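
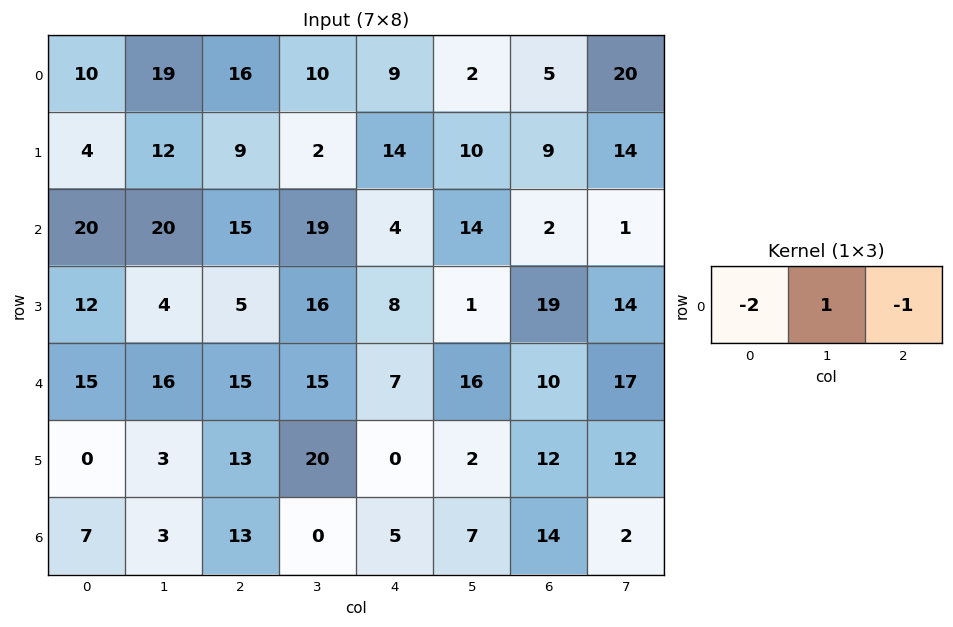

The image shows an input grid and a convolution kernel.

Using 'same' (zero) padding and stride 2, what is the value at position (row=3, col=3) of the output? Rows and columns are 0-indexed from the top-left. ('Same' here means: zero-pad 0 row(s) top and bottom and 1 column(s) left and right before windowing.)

-2

The receptive field on the zero-padded input at this output position is [7 14 2]. Elementwise product with the kernel and sum: 7·-2 + 14·1 + 2·-1.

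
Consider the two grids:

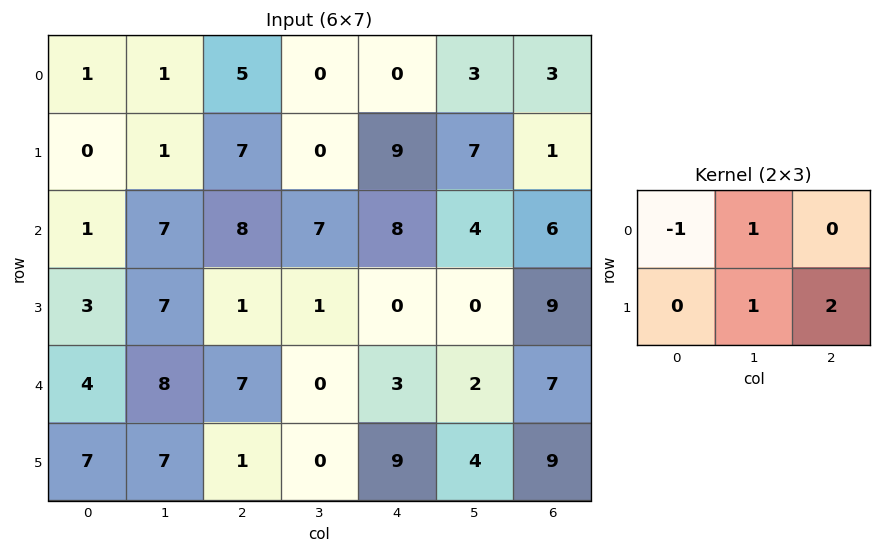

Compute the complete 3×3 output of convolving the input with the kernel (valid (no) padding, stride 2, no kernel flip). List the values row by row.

15 13 12
15 0 14
13 11 21

Output[0,0]: The receptive field on the input at this output position is [1 1 5 / 0 1 7]. Elementwise product with the kernel and sum: 1·-1 + 1·1 + 1·1 + 7·2.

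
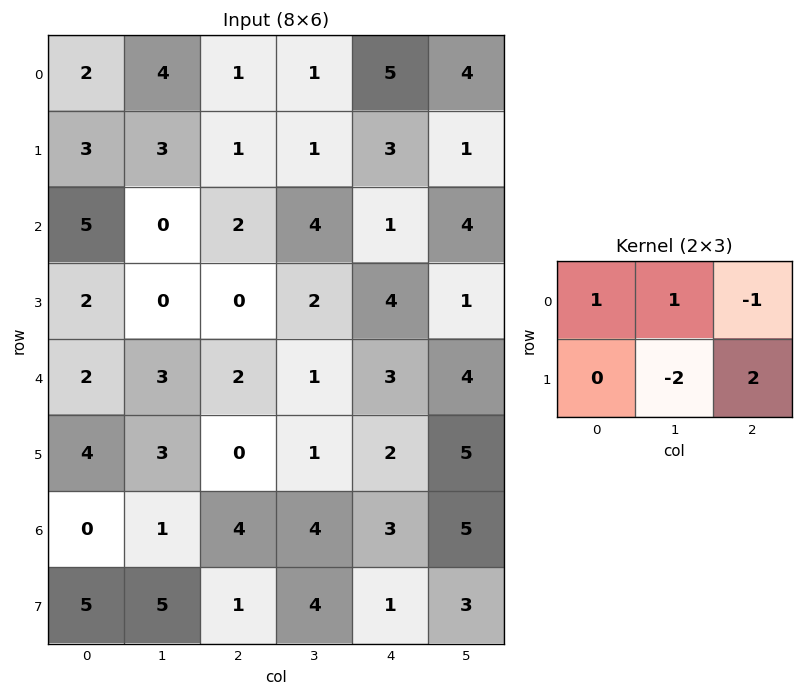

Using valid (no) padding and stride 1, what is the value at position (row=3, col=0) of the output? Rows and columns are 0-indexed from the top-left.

The receptive field on the input at this output position is [2 0 0 / 2 3 2]. Elementwise product with the kernel and sum: 2·1 + 0·1 + 0·-1 + 3·-2 + 2·2.

0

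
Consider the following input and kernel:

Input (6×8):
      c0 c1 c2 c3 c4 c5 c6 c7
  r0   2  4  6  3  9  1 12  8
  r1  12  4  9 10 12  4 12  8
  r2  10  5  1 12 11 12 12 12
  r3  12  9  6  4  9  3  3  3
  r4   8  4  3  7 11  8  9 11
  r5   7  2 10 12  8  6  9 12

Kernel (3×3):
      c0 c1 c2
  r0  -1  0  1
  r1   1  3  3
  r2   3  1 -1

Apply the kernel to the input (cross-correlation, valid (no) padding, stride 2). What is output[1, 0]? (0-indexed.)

The receptive field on the input at this output position is [10 5 1 / 12 9 6 / 8 4 3]. Elementwise product with the kernel and sum: 10·-1 + 1·1 + 12·1 + 9·3 + 6·3 + 8·3 + 4·1 + 3·-1.

73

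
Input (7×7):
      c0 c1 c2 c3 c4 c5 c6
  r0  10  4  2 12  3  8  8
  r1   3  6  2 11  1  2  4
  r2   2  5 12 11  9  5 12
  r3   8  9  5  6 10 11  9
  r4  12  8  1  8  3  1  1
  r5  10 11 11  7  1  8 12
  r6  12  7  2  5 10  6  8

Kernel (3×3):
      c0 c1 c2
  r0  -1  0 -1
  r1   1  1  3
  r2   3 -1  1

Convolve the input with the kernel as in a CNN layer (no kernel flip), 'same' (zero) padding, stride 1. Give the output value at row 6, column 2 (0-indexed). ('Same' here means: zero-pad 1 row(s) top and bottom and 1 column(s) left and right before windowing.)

The receptive field on the zero-padded input at this output position is [11 11 7 / 7 2 5 / 0 0 0]. Elementwise product with the kernel and sum: 11·-1 + 7·-1 + 7·1 + 2·1 + 5·3 + 0·3 + 0·-1 + 0·1.

6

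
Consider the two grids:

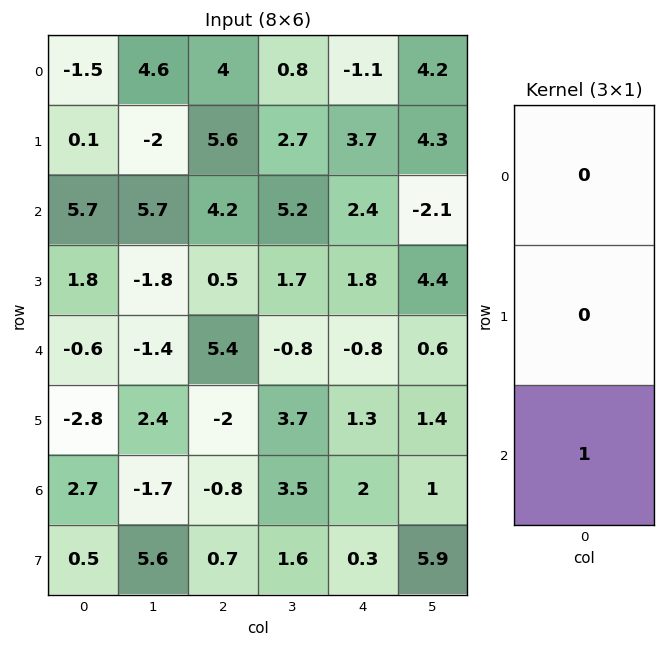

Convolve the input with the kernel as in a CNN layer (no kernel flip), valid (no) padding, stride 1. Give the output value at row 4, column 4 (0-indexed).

The receptive field on the input at this output position is [-0.8 / 1.3 / 2]. Elementwise product with the kernel and sum: 2·1.

2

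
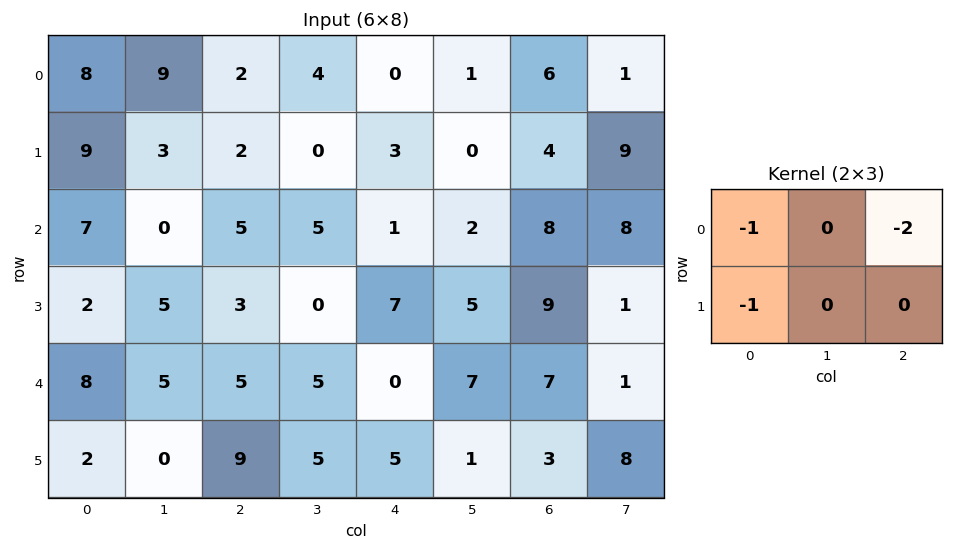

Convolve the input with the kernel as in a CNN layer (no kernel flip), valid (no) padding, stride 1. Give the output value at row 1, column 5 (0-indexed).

-20

The receptive field on the input at this output position is [0 4 9 / 2 8 8]. Elementwise product with the kernel and sum: 0·-1 + 9·-2 + 2·-1.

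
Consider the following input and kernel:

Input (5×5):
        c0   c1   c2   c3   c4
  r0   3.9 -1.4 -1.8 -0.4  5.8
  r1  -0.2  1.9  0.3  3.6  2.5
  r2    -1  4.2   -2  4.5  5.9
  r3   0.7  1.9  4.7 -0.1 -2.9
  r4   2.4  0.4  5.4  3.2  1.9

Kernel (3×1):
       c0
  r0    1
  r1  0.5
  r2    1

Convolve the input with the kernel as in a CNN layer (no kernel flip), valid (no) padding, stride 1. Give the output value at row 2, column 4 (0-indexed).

6.35

The receptive field on the input at this output position is [5.9 / -2.9 / 1.9]. Elementwise product with the kernel and sum: 5.9·1 + -2.9·0.5 + 1.9·1.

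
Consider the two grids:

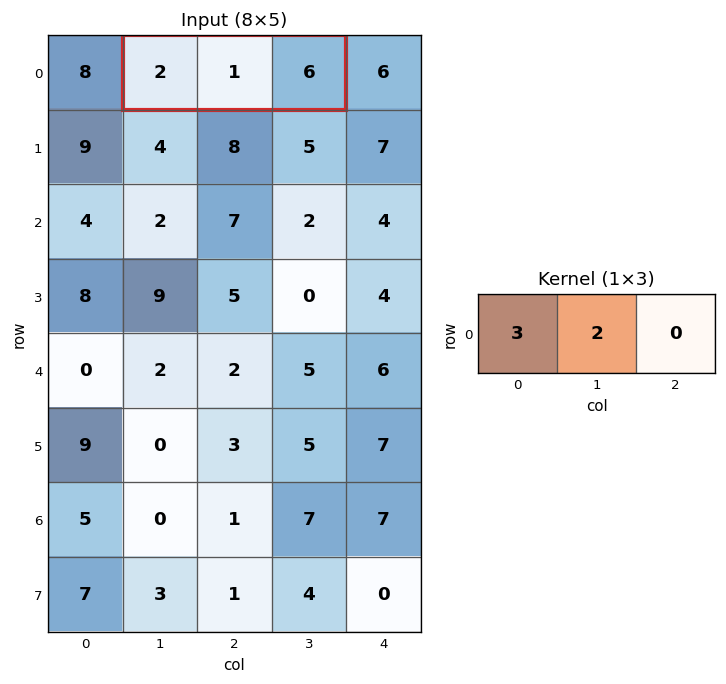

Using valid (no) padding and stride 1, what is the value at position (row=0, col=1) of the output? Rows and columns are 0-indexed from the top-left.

8

The receptive field on the input at this output position is [2 1 6]. Elementwise product with the kernel and sum: 2·3 + 1·2.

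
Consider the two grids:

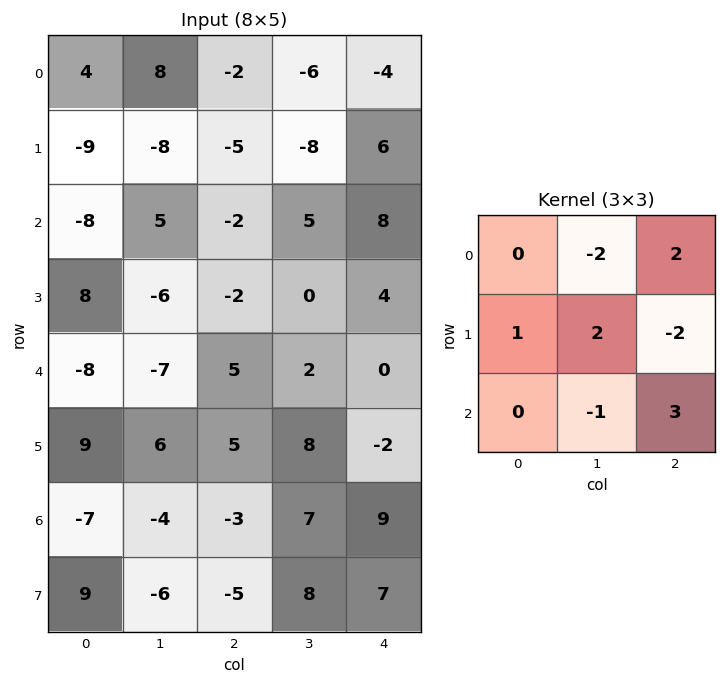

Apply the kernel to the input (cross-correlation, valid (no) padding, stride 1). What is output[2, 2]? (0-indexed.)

-6

The receptive field on the input at this output position is [-2 5 8 / -2 0 4 / 5 2 0]. Elementwise product with the kernel and sum: 5·-2 + 8·2 + -2·1 + 0·2 + 4·-2 + 2·-1 + 0·3.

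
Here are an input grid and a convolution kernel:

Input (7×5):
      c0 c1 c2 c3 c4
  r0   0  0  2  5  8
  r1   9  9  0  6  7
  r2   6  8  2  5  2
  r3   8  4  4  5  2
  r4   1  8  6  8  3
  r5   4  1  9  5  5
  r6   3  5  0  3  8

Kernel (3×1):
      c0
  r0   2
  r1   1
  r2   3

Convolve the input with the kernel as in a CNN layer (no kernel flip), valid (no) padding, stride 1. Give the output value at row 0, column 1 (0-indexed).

The receptive field on the input at this output position is [0 / 9 / 8]. Elementwise product with the kernel and sum: 0·2 + 9·1 + 8·3.

33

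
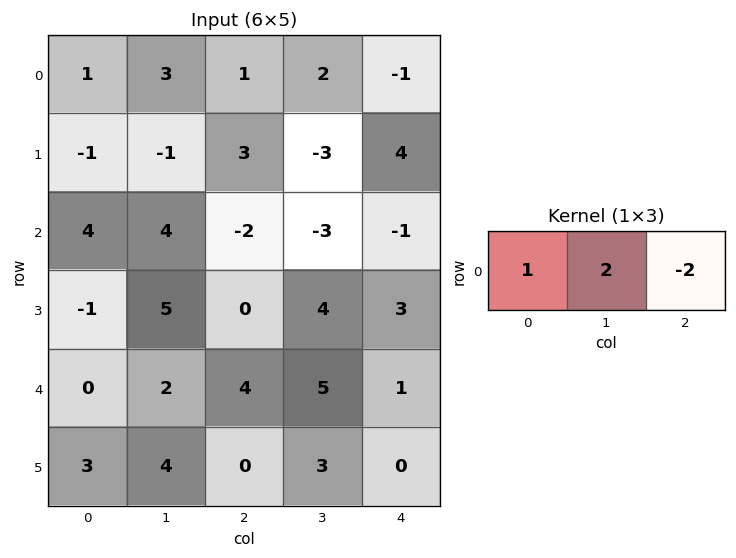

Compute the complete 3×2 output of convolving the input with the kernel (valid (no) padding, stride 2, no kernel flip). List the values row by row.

5 7
16 -6
-4 12

Output[0,0]: The receptive field on the input at this output position is [1 3 1]. Elementwise product with the kernel and sum: 1·1 + 3·2 + 1·-2.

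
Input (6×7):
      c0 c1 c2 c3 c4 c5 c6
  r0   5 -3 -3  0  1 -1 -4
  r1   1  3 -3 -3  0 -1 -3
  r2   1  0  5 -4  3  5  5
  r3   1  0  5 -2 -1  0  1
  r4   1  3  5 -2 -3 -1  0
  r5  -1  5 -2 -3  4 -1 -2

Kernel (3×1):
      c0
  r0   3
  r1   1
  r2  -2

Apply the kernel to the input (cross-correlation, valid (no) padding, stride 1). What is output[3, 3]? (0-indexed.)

The receptive field on the input at this output position is [-2 / -2 / -3]. Elementwise product with the kernel and sum: -2·3 + -2·1 + -3·-2.

-2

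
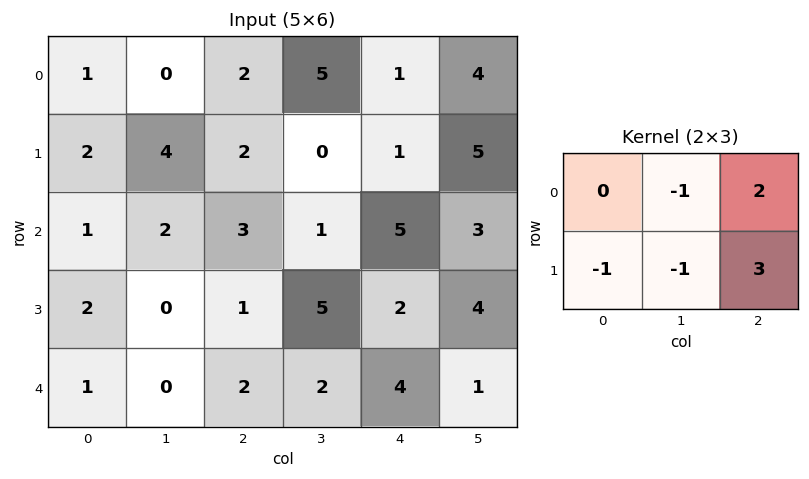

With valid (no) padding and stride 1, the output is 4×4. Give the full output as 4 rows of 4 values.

Output[0,0]: The receptive field on the input at this output position is [1 0 2 / 2 4 2]. Elementwise product with the kernel and sum: 0·-1 + 2·2 + 2·-1 + 4·-1 + 2·3.

4 2 -2 21
6 -4 13 12
5 13 9 6
7 13 7 3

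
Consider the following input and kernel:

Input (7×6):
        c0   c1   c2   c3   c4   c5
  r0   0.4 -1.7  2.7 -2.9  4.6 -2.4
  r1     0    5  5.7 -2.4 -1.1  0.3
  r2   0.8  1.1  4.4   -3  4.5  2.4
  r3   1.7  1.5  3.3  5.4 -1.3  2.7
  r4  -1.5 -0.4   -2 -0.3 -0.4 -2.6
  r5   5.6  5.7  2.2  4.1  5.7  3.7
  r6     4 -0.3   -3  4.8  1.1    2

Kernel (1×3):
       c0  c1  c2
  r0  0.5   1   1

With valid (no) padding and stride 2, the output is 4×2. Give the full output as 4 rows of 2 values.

1.2 3.05
5.9 3.7
-3.15 -1.7
-1.3 4.4

Output[0,0]: The receptive field on the input at this output position is [0.4 -1.7 2.7]. Elementwise product with the kernel and sum: 0.4·0.5 + -1.7·1 + 2.7·1.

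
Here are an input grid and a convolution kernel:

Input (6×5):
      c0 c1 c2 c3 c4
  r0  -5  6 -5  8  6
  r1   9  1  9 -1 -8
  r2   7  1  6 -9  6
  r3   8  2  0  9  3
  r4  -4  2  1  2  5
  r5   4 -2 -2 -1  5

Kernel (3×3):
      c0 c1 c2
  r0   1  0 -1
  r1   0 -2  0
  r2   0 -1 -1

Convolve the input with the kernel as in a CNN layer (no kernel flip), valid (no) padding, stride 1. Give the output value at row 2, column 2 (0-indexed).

-25

The receptive field on the input at this output position is [6 -9 6 / 0 9 3 / 1 2 5]. Elementwise product with the kernel and sum: 6·1 + 6·-1 + 9·-2 + 2·-1 + 5·-1.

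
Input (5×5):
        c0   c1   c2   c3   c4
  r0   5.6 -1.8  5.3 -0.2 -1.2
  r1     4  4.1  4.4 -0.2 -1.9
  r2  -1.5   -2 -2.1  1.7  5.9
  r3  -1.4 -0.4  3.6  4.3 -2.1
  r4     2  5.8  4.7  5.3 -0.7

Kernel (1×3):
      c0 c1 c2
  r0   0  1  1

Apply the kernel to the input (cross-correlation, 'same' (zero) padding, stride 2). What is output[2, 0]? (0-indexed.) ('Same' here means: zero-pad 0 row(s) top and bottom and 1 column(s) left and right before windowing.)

7.8

The receptive field on the zero-padded input at this output position is [0 2 5.8]. Elementwise product with the kernel and sum: 2·1 + 5.8·1.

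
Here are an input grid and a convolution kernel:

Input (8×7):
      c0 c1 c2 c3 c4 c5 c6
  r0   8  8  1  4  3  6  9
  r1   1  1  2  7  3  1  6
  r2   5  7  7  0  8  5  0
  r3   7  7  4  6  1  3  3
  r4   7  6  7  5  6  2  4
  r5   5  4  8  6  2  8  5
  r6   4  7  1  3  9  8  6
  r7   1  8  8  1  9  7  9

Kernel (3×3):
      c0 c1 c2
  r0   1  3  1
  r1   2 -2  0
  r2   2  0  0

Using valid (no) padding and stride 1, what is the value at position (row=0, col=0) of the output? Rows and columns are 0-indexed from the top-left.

The receptive field on the input at this output position is [8 8 1 / 1 1 2 / 5 7 7]. Elementwise product with the kernel and sum: 8·1 + 8·3 + 1·1 + 1·2 + 1·-2 + 5·2.

43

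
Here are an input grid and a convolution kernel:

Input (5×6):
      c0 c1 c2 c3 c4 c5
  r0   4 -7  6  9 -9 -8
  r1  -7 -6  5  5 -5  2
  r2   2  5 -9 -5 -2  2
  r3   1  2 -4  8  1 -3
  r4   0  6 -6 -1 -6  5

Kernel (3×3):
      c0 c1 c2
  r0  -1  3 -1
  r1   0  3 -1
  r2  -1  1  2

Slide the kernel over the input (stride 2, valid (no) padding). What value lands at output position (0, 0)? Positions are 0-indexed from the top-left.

-69

The receptive field on the input at this output position is [4 -7 6 / -7 -6 5 / 2 5 -9]. Elementwise product with the kernel and sum: 4·-1 + -7·3 + 6·-1 + -6·3 + 5·-1 + 2·-1 + 5·1 + -9·2.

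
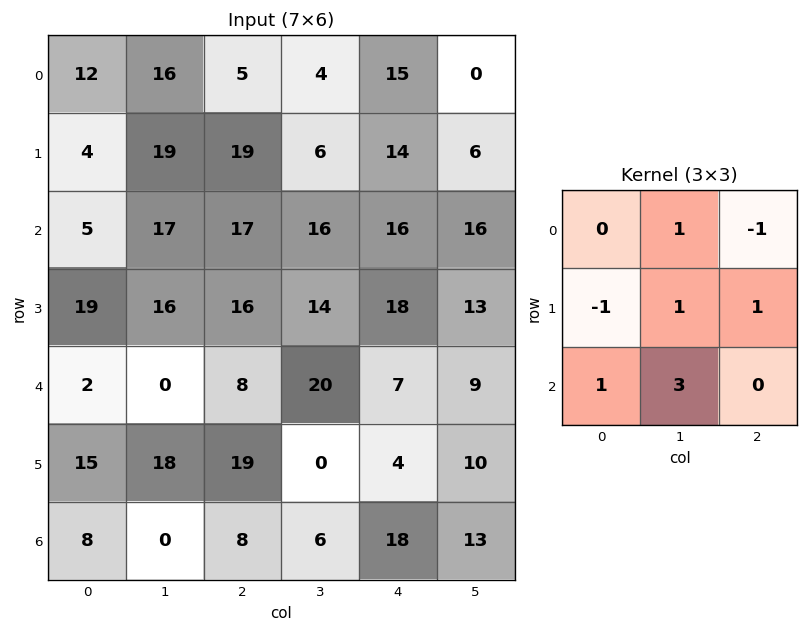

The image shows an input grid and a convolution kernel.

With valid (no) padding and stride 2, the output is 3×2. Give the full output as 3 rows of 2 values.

Output[0,0]: The receptive field on the input at this output position is [12 16 5 / 4 19 19 / 5 17 17]. Elementwise product with the kernel and sum: 16·1 + 5·-1 + 4·-1 + 19·1 + 19·1 + 5·1 + 17·3.

101 55
15 84
22 24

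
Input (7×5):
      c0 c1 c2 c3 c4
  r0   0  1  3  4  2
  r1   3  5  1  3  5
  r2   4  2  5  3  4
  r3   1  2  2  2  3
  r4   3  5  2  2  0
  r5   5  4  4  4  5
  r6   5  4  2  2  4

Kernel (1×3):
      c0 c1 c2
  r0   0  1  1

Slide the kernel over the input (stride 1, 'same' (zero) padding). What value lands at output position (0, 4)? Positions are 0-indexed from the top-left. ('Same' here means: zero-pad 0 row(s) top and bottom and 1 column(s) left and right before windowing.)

2

The receptive field on the zero-padded input at this output position is [4 2 0]. Elementwise product with the kernel and sum: 2·1 + 0·1.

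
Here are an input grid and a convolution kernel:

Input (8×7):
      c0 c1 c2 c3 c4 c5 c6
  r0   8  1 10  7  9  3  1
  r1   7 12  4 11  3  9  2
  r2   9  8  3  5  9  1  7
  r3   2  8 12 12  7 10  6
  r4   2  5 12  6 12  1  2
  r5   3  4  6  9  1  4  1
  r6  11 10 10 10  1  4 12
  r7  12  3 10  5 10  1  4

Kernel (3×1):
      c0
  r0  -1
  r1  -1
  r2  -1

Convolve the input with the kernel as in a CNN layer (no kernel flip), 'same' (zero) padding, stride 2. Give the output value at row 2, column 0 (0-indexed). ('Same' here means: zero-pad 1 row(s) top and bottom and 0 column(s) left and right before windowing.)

The receptive field on the zero-padded input at this output position is [2 / 2 / 3]. Elementwise product with the kernel and sum: 2·-1 + 2·-1 + 3·-1.

-7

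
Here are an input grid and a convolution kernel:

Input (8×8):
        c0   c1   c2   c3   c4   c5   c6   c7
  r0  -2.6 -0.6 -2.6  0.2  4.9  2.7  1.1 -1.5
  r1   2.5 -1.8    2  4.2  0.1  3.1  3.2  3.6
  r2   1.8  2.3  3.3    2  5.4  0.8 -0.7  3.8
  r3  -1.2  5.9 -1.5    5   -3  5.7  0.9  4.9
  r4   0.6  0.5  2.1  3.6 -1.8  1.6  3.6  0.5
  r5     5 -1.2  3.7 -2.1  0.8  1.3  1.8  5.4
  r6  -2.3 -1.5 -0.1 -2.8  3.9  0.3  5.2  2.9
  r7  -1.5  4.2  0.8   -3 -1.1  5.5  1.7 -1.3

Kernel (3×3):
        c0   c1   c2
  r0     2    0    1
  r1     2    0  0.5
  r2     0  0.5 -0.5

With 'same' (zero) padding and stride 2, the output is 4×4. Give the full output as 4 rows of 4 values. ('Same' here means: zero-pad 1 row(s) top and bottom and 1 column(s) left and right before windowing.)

Output[0,0]: The receptive field on the zero-padded input at this output position is [0 0 0 / 0 -2.6 -0.6 / 0 2.5 -1.8]. Elementwise product with the kernel and sum: 0·2 + 0·1 + 0·2 + -0.6·0.5 + 2.5·0.5 + -1.8·-0.5.
Output[0,1]: The receptive field on the zero-padded input at this output position is [0 0 0 / -0.6 -2.6 0.2 / -1.8 2 4.2]. Elementwise product with the kernel and sum: 0·2 + 0·1 + -0.6·2 + 0.2·0.5 + 2·0.5 + 4.2·-0.5.

1.85 -2.2 0.25 4.45
-4.2 2.95 11.55 11.3
9.25 22.5 23.45 17.95
-4.8 -7 -11.65 11.55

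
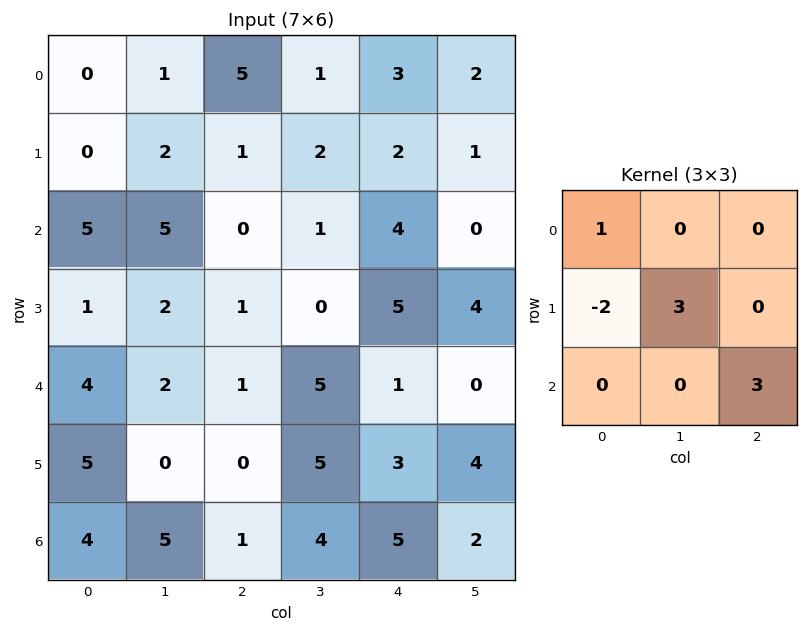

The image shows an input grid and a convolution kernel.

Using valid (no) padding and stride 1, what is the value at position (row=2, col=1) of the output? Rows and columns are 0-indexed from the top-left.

19

The receptive field on the input at this output position is [5 0 1 / 2 1 0 / 2 1 5]. Elementwise product with the kernel and sum: 5·1 + 2·-2 + 1·3 + 5·3.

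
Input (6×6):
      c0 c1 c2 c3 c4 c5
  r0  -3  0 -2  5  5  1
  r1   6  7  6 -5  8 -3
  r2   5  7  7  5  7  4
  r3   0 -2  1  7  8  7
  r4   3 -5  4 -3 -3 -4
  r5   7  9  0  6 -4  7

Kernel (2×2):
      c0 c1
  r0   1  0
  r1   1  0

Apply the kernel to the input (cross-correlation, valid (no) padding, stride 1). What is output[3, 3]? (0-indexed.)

The receptive field on the input at this output position is [7 8 / -3 -3]. Elementwise product with the kernel and sum: 7·1 + -3·1.

4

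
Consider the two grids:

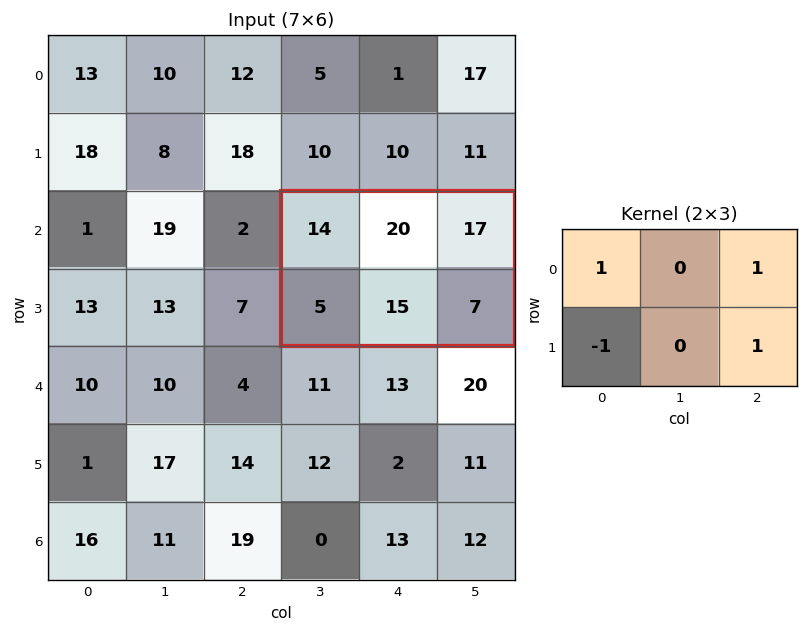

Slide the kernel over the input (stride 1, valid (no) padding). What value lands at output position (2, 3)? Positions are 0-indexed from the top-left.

33

The receptive field on the input at this output position is [14 20 17 / 5 15 7]. Elementwise product with the kernel and sum: 14·1 + 17·1 + 5·-1 + 7·1.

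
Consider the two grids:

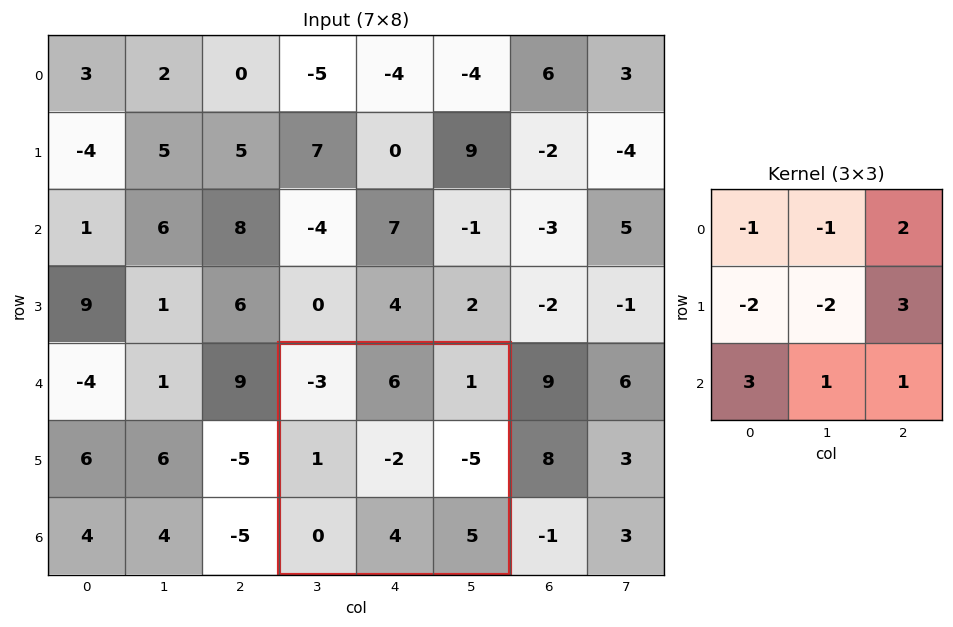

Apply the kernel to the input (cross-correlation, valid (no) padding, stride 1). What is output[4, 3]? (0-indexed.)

-5

The receptive field on the input at this output position is [-3 6 1 / 1 -2 -5 / 0 4 5]. Elementwise product with the kernel and sum: -3·-1 + 6·-1 + 1·2 + 1·-2 + -2·-2 + -5·3 + 0·3 + 4·1 + 5·1.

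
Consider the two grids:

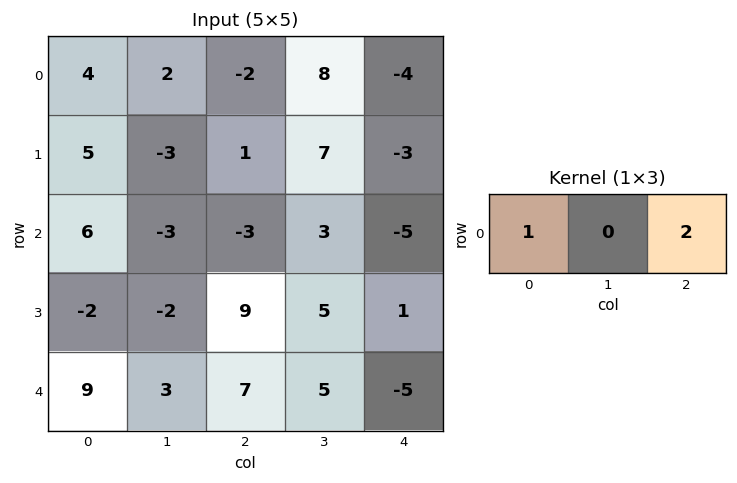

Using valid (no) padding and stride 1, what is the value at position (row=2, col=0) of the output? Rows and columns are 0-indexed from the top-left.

0

The receptive field on the input at this output position is [6 -3 -3]. Elementwise product with the kernel and sum: 6·1 + -3·2.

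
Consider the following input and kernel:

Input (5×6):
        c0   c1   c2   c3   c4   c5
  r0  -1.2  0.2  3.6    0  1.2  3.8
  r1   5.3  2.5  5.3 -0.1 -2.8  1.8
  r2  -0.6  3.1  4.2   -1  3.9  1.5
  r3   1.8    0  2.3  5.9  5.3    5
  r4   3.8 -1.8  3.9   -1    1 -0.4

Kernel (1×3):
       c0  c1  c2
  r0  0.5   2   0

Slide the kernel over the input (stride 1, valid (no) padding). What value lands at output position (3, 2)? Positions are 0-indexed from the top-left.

12.95

The receptive field on the input at this output position is [2.3 5.9 5.3]. Elementwise product with the kernel and sum: 2.3·0.5 + 5.9·2.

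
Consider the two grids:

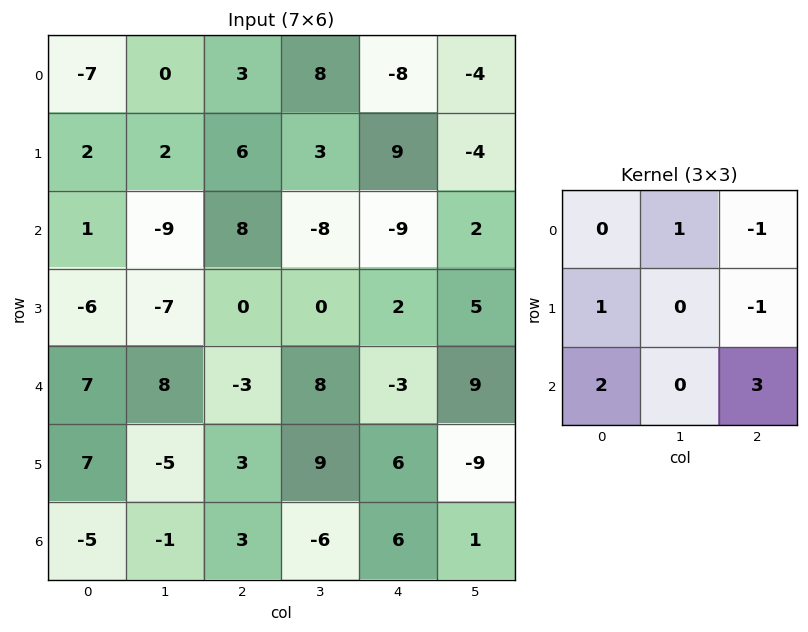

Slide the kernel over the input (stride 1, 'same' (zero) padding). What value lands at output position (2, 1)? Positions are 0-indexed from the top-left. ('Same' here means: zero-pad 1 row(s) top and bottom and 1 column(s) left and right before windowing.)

-23

The receptive field on the zero-padded input at this output position is [2 2 6 / 1 -9 8 / -6 -7 0]. Elementwise product with the kernel and sum: 2·1 + 6·-1 + 1·1 + 8·-1 + -6·2 + 0·3.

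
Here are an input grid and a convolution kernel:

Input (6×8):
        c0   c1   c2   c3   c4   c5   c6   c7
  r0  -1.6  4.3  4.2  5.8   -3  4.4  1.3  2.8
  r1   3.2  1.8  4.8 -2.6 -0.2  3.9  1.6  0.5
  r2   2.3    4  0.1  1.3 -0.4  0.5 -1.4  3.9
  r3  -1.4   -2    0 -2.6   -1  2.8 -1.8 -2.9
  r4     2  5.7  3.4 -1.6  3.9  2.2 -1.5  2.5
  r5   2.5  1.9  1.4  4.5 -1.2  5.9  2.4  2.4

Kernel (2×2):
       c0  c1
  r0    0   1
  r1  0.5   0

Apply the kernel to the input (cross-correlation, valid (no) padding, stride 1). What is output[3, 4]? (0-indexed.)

4.75

The receptive field on the input at this output position is [-1 2.8 / 3.9 2.2]. Elementwise product with the kernel and sum: 2.8·1 + 3.9·0.5.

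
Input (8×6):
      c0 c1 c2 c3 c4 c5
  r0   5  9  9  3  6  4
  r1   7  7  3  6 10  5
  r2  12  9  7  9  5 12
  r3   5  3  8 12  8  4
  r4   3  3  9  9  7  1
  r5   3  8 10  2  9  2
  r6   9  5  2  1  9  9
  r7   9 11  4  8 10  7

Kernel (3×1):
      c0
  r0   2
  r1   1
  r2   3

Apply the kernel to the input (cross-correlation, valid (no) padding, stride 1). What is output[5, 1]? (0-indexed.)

54

The receptive field on the input at this output position is [8 / 5 / 11]. Elementwise product with the kernel and sum: 8·2 + 5·1 + 11·3.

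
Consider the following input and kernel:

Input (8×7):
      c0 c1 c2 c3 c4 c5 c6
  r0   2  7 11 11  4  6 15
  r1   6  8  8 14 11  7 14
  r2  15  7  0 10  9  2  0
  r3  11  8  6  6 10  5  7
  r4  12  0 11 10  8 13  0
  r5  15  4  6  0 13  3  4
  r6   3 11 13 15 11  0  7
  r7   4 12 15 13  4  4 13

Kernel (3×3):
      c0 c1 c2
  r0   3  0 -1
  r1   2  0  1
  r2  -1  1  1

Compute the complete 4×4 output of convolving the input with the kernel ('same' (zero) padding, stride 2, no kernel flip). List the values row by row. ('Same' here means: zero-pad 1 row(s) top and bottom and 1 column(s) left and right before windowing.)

Output[0,0]: The receptive field on the zero-padded input at this output position is [0 0 0 / 0 2 7 / 0 6 8]. Elementwise product with the kernel and sum: 0·3 + 0·-1 + 0·2 + 7·1 + 0·-1 + 6·1 + 8·1.

21 39 32 19
18 38 66 27
11 30 62 42
23 65 22 18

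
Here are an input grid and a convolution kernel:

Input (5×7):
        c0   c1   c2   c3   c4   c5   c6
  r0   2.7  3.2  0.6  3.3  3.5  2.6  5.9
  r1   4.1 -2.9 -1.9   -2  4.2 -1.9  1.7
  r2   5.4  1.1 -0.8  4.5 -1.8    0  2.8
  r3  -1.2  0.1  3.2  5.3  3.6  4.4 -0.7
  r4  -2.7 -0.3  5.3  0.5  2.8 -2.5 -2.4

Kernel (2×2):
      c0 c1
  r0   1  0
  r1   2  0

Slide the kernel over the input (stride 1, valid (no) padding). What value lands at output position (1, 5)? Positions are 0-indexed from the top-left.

The receptive field on the input at this output position is [-1.9 1.7 / 0 2.8]. Elementwise product with the kernel and sum: -1.9·1 + 0·2.

-1.9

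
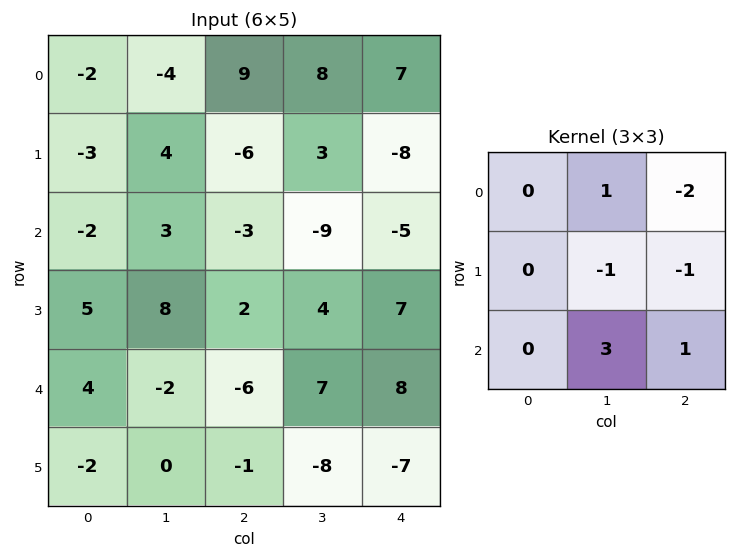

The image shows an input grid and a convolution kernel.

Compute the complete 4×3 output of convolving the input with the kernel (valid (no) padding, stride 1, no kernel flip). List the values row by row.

Output[0,0]: The receptive field on the input at this output position is [-2 -4 9 / -3 4 -6 / -2 3 -3]. Elementwise product with the kernel and sum: -4·1 + 9·-2 + 4·-1 + -6·-1 + 3·3 + -3·1.

-14 -22 -33
42 10 52
-13 -2 19
11 -18 -56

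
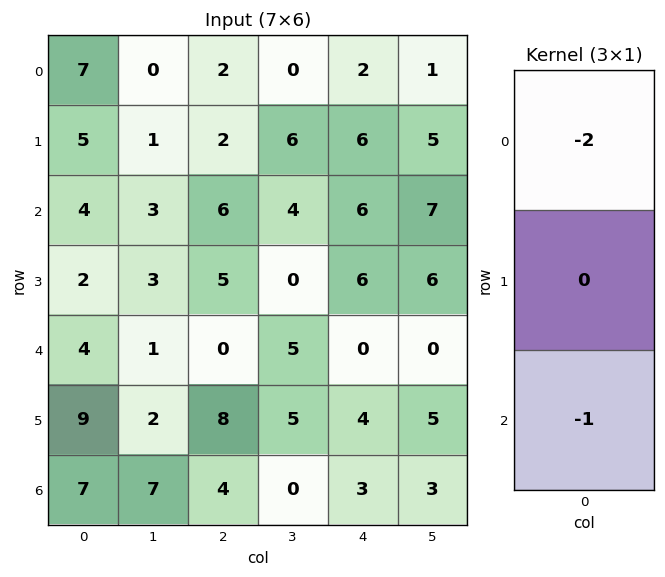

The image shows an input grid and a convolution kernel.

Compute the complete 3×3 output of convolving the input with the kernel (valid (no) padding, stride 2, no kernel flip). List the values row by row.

Output[0,0]: The receptive field on the input at this output position is [7 / 5 / 4]. Elementwise product with the kernel and sum: 7·-2 + 4·-1.

-18 -10 -10
-12 -12 -12
-15 -4 -3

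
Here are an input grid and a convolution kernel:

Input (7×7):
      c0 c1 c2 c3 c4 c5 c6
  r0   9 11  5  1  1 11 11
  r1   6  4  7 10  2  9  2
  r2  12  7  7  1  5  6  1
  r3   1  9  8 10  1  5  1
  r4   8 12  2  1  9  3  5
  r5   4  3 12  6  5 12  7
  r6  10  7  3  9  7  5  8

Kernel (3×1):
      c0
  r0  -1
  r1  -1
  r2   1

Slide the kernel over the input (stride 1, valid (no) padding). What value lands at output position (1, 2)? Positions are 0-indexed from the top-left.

The receptive field on the input at this output position is [7 / 7 / 8]. Elementwise product with the kernel and sum: 7·-1 + 7·-1 + 8·1.

-6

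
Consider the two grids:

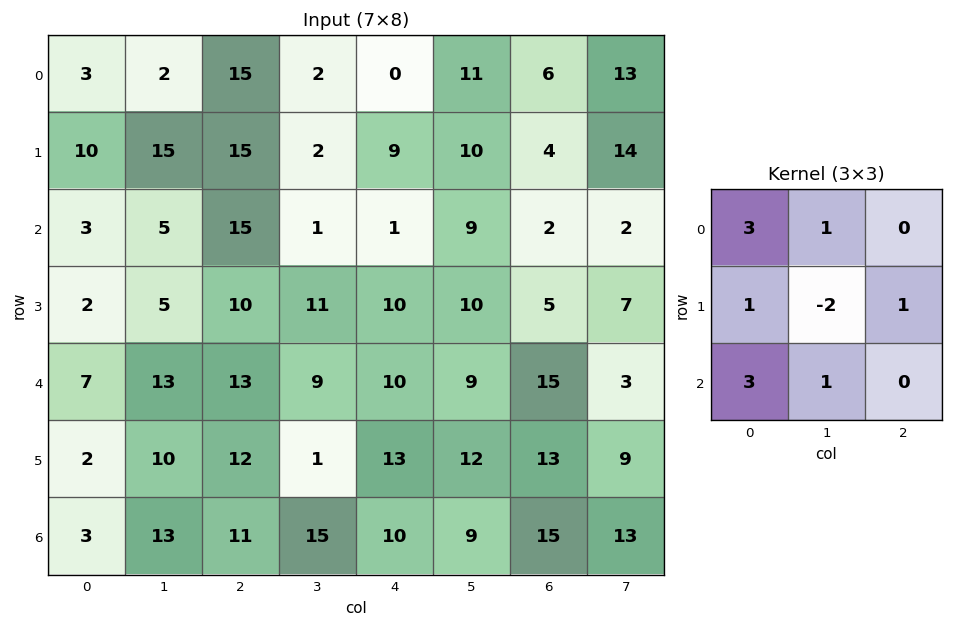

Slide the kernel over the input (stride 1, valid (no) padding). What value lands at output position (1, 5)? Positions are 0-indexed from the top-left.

The receptive field on the input at this output position is [10 4 14 / 9 2 2 / 10 5 7]. Elementwise product with the kernel and sum: 10·3 + 4·1 + 9·1 + 2·-2 + 2·1 + 10·3 + 5·1.

76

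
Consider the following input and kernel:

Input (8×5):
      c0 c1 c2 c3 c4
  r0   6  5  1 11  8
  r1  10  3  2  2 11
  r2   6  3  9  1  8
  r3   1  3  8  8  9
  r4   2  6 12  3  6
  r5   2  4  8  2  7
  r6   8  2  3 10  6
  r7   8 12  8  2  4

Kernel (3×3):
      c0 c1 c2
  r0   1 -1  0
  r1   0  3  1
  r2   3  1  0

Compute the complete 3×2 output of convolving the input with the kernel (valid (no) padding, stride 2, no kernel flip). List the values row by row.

Output[0,0]: The receptive field on the input at this output position is [6 5 1 / 10 3 2 / 6 3 9]. Elementwise product with the kernel and sum: 6·1 + 5·-1 + 3·3 + 2·1 + 6·3 + 3·1.
Output[0,1]: The receptive field on the input at this output position is [1 11 8 / 2 2 11 / 9 1 8]. Elementwise product with the kernel and sum: 1·1 + 11·-1 + 2·3 + 11·1 + 9·3 + 1·1.

33 35
32 80
42 41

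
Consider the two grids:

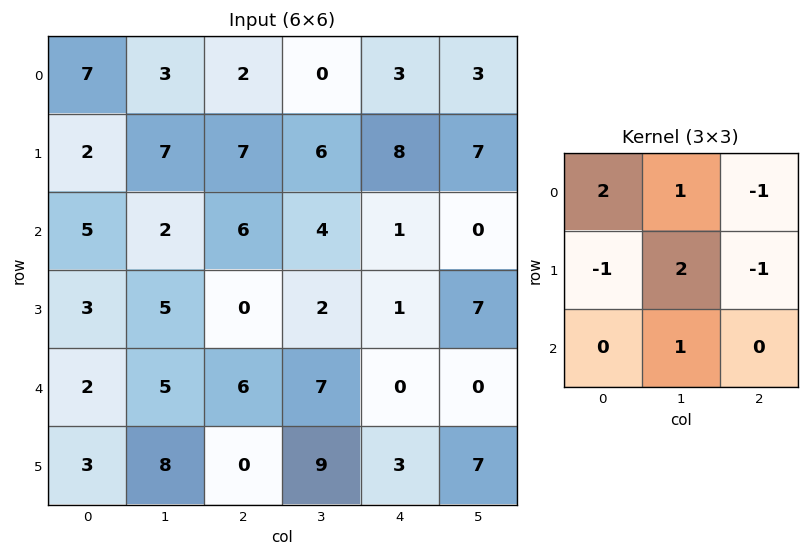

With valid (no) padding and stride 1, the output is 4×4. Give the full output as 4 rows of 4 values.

22 15 2 4
2 21 15 12
18 5 25 2
21 8 18 -6

Output[0,0]: The receptive field on the input at this output position is [7 3 2 / 2 7 7 / 5 2 6]. Elementwise product with the kernel and sum: 7·2 + 3·1 + 2·-1 + 2·-1 + 7·2 + 7·-1 + 2·1.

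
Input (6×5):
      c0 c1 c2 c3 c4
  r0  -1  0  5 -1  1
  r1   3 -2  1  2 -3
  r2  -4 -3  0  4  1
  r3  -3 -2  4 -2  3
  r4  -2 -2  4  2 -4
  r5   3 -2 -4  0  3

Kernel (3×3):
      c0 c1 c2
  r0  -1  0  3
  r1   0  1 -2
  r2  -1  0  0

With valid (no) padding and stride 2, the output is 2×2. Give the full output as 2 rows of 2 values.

16 6
-4 -9

Output[0,0]: The receptive field on the input at this output position is [-1 0 5 / 3 -2 1 / -4 -3 0]. Elementwise product with the kernel and sum: -1·-1 + 5·3 + -2·1 + 1·-2 + -4·-1.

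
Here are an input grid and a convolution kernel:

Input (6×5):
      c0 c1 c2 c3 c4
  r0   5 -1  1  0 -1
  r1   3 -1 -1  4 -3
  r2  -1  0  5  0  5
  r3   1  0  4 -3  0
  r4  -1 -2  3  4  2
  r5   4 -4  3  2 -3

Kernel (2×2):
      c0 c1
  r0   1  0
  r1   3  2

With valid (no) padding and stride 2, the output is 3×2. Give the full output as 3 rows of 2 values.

Output[0,0]: The receptive field on the input at this output position is [5 -1 / 3 -1]. Elementwise product with the kernel and sum: 5·1 + 3·3 + -1·2.

12 6
2 11
3 16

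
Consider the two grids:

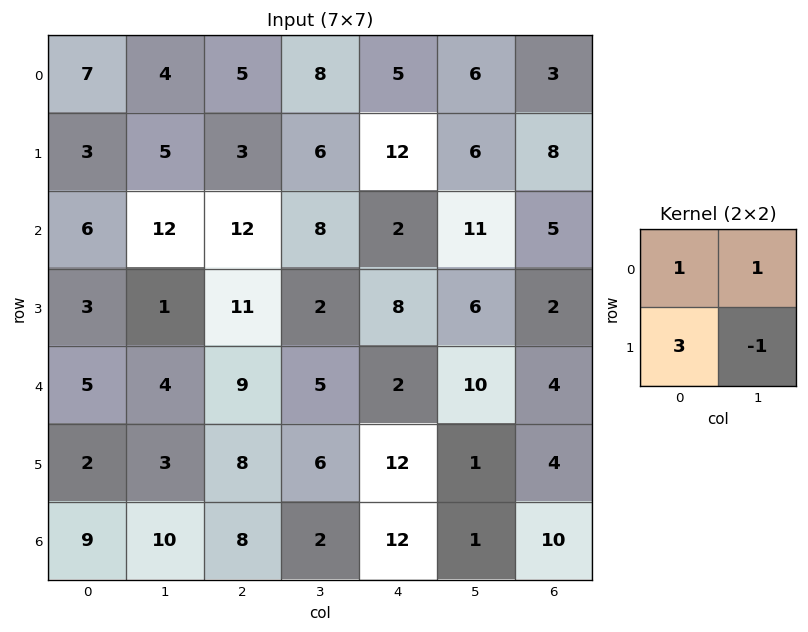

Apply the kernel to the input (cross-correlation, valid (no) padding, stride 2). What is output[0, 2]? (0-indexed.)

41

The receptive field on the input at this output position is [5 6 / 12 6]. Elementwise product with the kernel and sum: 5·1 + 6·1 + 12·3 + 6·-1.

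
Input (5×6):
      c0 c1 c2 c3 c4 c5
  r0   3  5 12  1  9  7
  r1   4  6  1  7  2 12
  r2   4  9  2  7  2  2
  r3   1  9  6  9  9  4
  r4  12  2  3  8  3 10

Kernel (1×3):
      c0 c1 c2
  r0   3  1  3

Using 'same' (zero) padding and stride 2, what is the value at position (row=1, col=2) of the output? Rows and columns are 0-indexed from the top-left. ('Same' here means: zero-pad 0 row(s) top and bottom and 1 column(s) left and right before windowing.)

29

The receptive field on the zero-padded input at this output position is [7 2 2]. Elementwise product with the kernel and sum: 7·3 + 2·1 + 2·3.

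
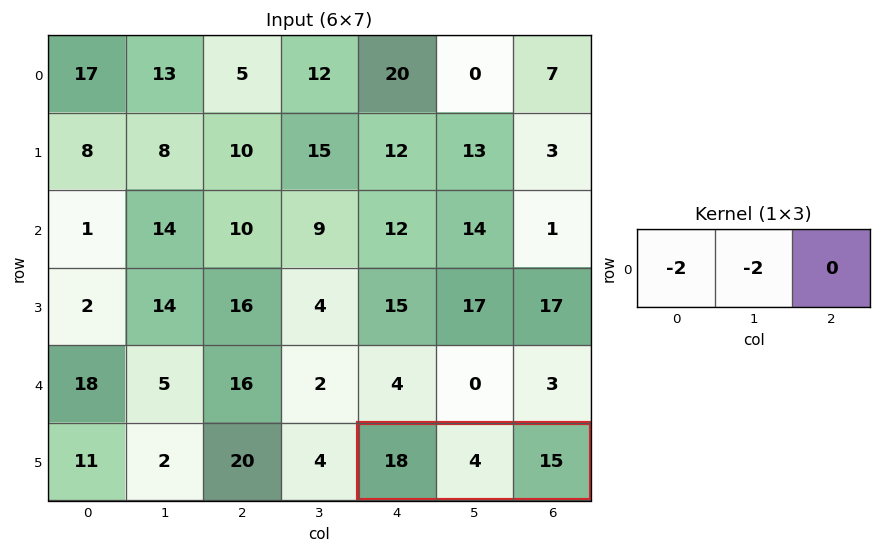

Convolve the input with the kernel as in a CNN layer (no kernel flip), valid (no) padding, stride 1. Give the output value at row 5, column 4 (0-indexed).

The receptive field on the input at this output position is [18 4 15]. Elementwise product with the kernel and sum: 18·-2 + 4·-2.

-44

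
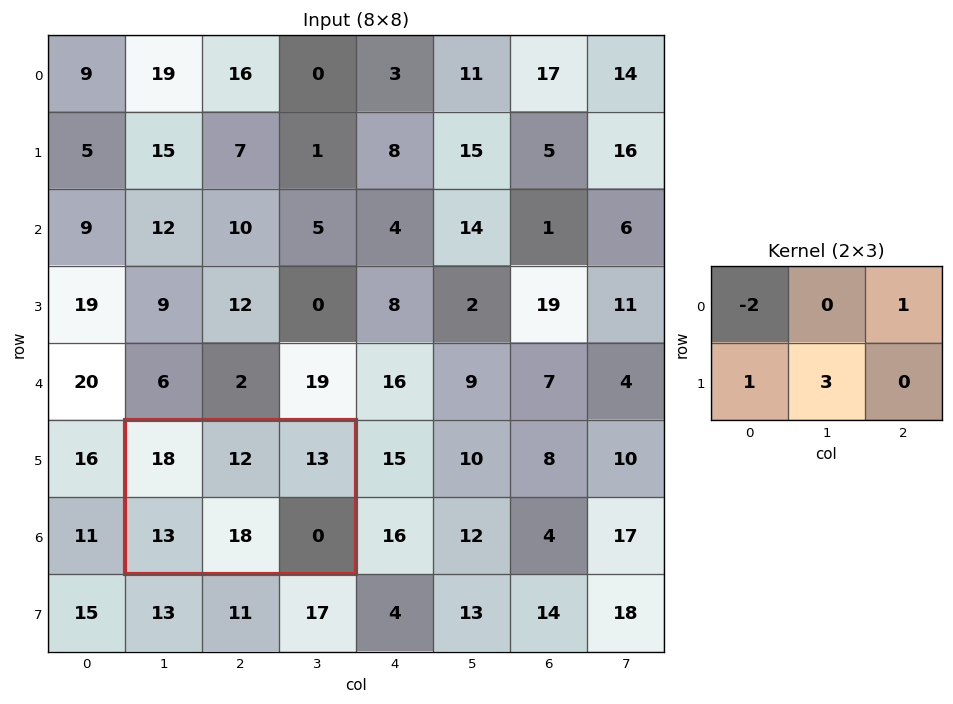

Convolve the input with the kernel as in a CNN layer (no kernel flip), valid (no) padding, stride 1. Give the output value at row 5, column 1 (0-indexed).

44

The receptive field on the input at this output position is [18 12 13 / 13 18 0]. Elementwise product with the kernel and sum: 18·-2 + 13·1 + 13·1 + 18·3.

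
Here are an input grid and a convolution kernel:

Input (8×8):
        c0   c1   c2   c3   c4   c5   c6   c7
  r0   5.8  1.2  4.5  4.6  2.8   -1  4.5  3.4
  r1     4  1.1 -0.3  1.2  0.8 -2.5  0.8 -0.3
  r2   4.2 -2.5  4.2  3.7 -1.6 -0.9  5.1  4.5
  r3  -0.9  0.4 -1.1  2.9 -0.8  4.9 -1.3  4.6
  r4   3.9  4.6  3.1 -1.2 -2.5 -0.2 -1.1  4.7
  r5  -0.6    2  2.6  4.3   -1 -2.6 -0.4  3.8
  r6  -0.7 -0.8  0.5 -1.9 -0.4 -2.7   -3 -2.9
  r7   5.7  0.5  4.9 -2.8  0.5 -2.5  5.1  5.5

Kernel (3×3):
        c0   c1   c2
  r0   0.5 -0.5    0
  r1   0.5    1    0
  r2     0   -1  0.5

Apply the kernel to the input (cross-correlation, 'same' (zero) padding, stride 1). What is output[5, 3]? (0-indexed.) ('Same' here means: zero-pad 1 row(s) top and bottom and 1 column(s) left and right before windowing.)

The receptive field on the zero-padded input at this output position is [3.1 -1.2 -2.5 / 2.6 4.3 -1 / 0.5 -1.9 -0.4]. Elementwise product with the kernel and sum: 3.1·0.5 + -1.2·-0.5 + 2.6·0.5 + 4.3·1 + -1.9·-1 + -0.4·0.5.

9.45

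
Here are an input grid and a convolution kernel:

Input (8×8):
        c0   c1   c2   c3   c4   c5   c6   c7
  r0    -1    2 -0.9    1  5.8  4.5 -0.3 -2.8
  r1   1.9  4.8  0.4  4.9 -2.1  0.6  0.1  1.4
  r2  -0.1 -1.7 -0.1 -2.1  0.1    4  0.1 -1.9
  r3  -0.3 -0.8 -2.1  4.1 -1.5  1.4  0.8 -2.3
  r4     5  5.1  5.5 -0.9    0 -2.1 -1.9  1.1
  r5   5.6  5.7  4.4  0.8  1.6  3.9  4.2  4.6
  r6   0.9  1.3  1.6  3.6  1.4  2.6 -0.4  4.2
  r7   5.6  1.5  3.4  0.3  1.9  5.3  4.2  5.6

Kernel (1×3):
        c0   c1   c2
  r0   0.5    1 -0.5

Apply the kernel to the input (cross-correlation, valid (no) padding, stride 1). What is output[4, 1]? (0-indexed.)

8.5

The receptive field on the input at this output position is [5.1 5.5 -0.9]. Elementwise product with the kernel and sum: 5.1·0.5 + 5.5·1 + -0.9·-0.5.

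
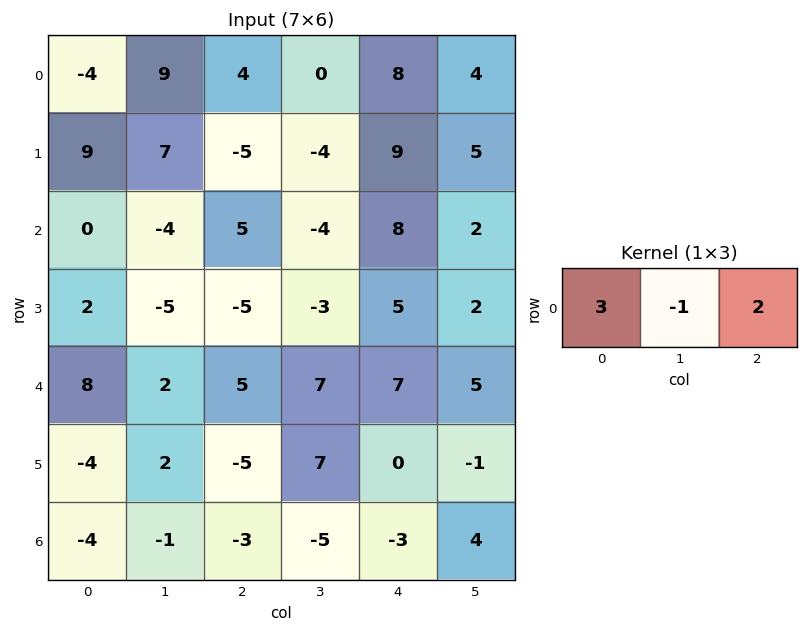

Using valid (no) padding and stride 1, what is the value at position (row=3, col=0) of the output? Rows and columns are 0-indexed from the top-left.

1

The receptive field on the input at this output position is [2 -5 -5]. Elementwise product with the kernel and sum: 2·3 + -5·-1 + -5·2.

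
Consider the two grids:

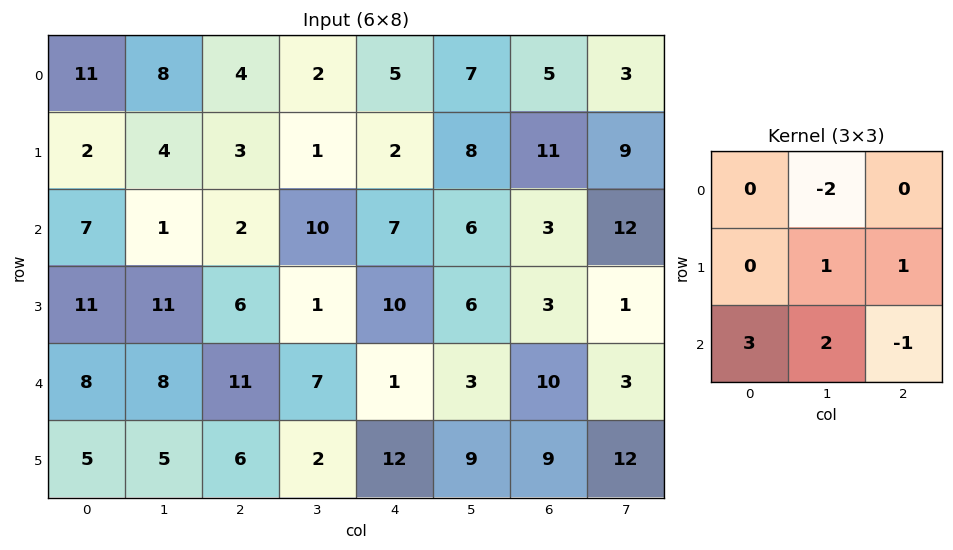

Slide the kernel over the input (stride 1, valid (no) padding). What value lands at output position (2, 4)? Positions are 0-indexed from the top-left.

The receptive field on the input at this output position is [7 6 3 / 10 6 3 / 1 3 10]. Elementwise product with the kernel and sum: 6·-2 + 6·1 + 3·1 + 1·3 + 3·2 + 10·-1.

-4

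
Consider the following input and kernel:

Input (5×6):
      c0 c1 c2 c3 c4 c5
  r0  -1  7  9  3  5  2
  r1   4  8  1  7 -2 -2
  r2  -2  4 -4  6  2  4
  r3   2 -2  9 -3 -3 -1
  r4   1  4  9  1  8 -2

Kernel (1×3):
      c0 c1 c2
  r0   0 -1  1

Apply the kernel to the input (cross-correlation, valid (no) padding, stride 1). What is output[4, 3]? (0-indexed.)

The receptive field on the input at this output position is [1 8 -2]. Elementwise product with the kernel and sum: 8·-1 + -2·1.

-10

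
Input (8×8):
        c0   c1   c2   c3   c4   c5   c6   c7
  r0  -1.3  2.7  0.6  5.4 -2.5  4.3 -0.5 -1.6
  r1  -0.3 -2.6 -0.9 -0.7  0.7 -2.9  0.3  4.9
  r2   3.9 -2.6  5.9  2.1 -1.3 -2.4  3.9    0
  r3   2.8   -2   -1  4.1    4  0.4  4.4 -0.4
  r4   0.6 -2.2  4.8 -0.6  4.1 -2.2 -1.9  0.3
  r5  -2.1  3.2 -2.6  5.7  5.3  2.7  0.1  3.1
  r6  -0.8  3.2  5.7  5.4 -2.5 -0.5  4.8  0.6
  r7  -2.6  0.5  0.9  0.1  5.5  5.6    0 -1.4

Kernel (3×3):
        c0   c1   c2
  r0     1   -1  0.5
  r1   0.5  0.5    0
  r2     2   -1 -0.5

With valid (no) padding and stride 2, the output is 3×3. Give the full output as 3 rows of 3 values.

Output[0,0]: The receptive field on the input at this output position is [-1.3 2.7 0.6 / -0.3 -2.6 -0.9 / 3.9 -2.6 5.9]. Elementwise product with the kernel and sum: -1.3·1 + 2.7·-1 + 0.6·0.5 + -0.3·0.5 + -2.6·0.5 + 3.9·2 + -2.6·-1 + 5.9·-0.5.

2.3 3.5 -10.3
10.85 12.85 16.6
-1.9 16.25 2.45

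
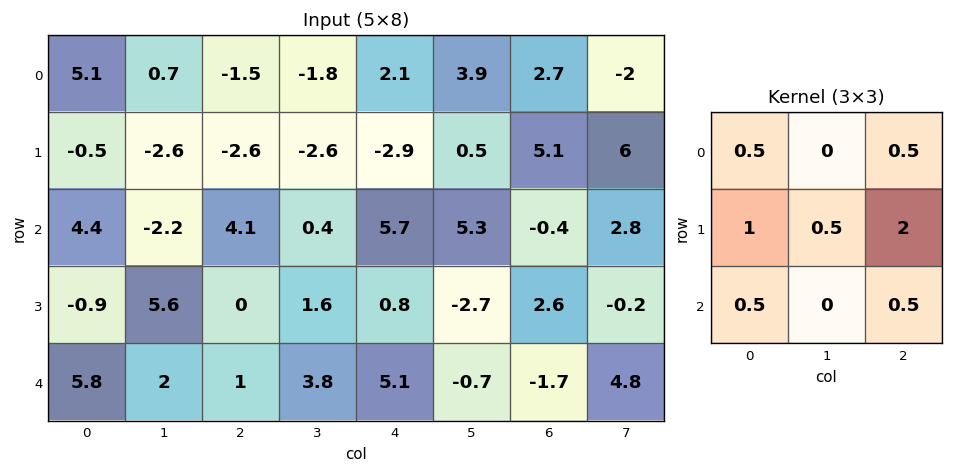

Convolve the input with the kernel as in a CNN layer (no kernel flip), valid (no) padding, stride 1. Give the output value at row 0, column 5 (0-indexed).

The receptive field on the input at this output position is [3.9 2.7 -2 / 0.5 5.1 6 / 5.3 -0.4 2.8]. Elementwise product with the kernel and sum: 3.9·0.5 + -2·0.5 + 0.5·1 + 5.1·0.5 + 6·2 + 5.3·0.5 + 2.8·0.5.

20.05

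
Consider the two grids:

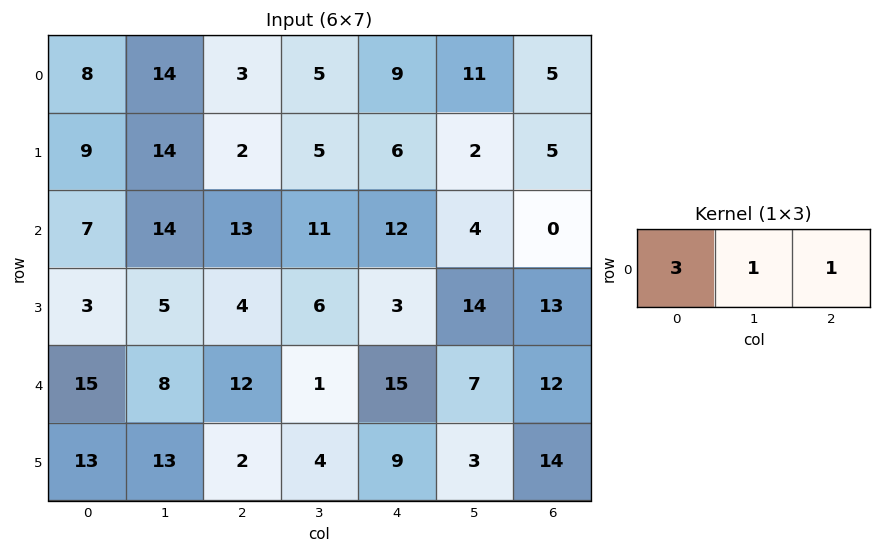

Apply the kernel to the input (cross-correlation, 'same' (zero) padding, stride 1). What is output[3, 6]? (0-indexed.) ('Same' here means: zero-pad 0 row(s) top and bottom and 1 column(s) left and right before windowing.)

The receptive field on the zero-padded input at this output position is [14 13 0]. Elementwise product with the kernel and sum: 14·3 + 13·1 + 0·1.

55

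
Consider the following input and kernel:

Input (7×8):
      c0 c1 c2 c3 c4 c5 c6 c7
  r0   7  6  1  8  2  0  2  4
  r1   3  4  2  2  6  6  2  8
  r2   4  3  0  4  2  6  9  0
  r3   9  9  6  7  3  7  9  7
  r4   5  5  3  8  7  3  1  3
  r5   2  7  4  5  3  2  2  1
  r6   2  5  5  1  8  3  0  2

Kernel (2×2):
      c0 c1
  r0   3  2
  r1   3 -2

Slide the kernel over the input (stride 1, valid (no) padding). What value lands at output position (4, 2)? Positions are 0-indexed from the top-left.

27

The receptive field on the input at this output position is [3 8 / 4 5]. Elementwise product with the kernel and sum: 3·3 + 8·2 + 4·3 + 5·-2.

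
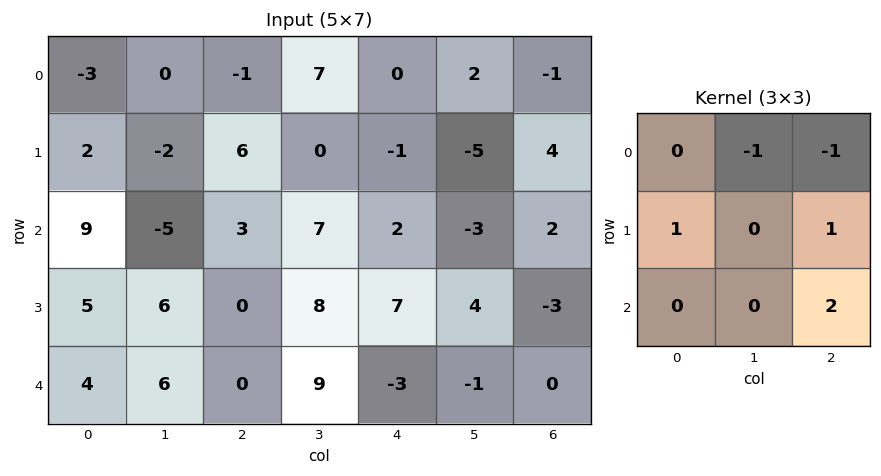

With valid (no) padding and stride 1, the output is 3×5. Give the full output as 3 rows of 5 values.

Output[0,0]: The receptive field on the input at this output position is [-3 0 -1 / 2 -2 6 / 9 -5 3]. Elementwise product with the kernel and sum: 0·-1 + -1·-1 + 2·1 + 6·1 + 3·2.
Output[0,1]: The receptive field on the input at this output position is [0 -1 7 / -2 6 0 / -5 3 7]. Elementwise product with the kernel and sum: -1·-1 + 7·-1 + -2·1 + 0·1 + 7·2.

15 6 2 -13 6
8 12 20 18 -1
7 22 -8 11 5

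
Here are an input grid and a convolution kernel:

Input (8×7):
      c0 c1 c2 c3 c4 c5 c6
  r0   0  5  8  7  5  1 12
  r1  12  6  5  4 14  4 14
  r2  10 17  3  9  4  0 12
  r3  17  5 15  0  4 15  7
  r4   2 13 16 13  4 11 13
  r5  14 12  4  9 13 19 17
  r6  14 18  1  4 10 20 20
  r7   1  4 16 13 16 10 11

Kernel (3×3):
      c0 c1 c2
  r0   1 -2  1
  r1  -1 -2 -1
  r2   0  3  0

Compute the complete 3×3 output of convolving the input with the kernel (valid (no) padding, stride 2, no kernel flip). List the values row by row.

20 -1 -21
-24 9 8
4 -29 -13

Output[0,0]: The receptive field on the input at this output position is [0 5 8 / 12 6 5 / 10 17 3]. Elementwise product with the kernel and sum: 0·1 + 5·-2 + 8·1 + 12·-1 + 6·-2 + 5·-1 + 17·3.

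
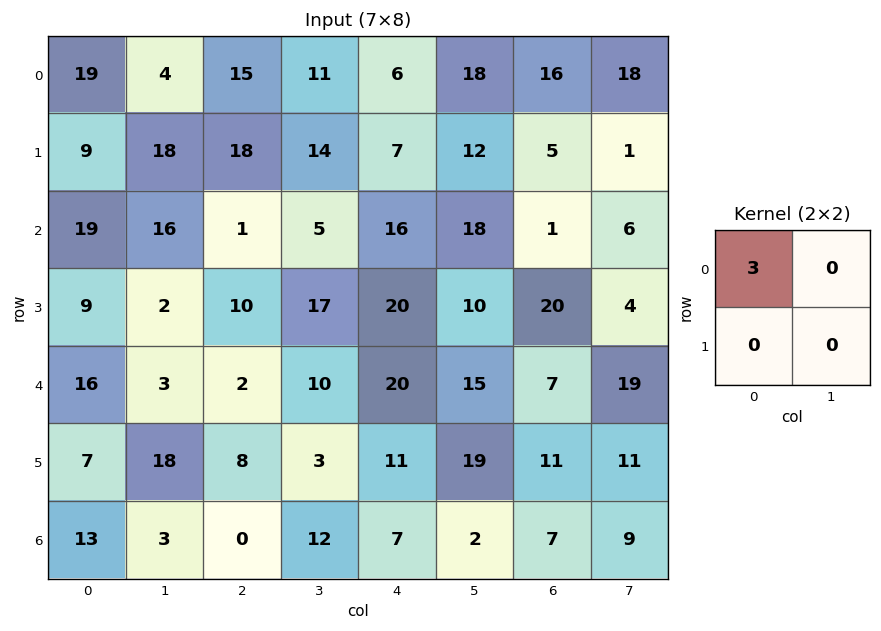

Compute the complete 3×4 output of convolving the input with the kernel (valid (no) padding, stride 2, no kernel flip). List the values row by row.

Output[0,0]: The receptive field on the input at this output position is [19 4 / 9 18]. Elementwise product with the kernel and sum: 19·3.
Output[0,1]: The receptive field on the input at this output position is [15 11 / 18 14]. Elementwise product with the kernel and sum: 15·3.

57 45 18 48
57 3 48 3
48 6 60 21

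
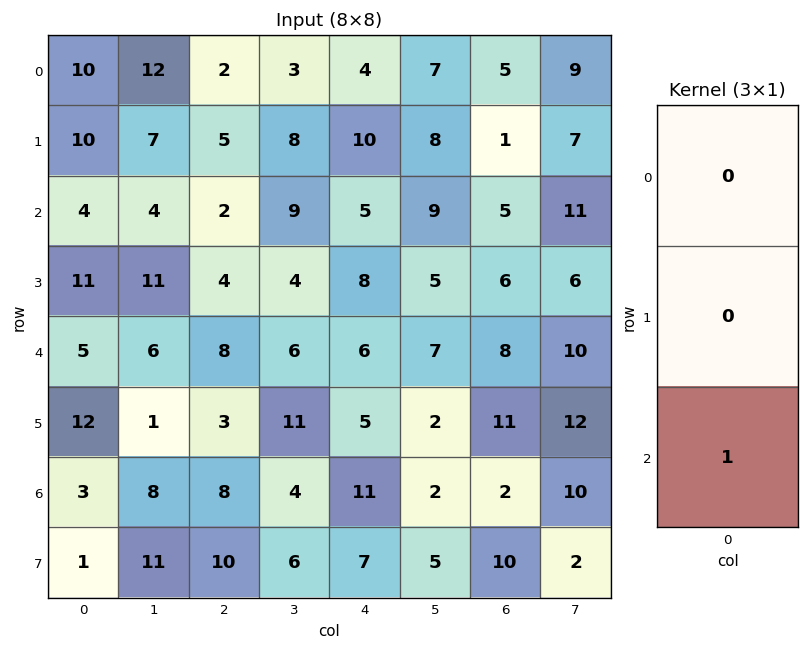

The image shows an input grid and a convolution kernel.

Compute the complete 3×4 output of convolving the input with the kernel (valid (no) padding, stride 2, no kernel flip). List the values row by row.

4 2 5 5
5 8 6 8
3 8 11 2

Output[0,0]: The receptive field on the input at this output position is [10 / 10 / 4]. Elementwise product with the kernel and sum: 4·1.
Output[0,1]: The receptive field on the input at this output position is [2 / 5 / 2]. Elementwise product with the kernel and sum: 2·1.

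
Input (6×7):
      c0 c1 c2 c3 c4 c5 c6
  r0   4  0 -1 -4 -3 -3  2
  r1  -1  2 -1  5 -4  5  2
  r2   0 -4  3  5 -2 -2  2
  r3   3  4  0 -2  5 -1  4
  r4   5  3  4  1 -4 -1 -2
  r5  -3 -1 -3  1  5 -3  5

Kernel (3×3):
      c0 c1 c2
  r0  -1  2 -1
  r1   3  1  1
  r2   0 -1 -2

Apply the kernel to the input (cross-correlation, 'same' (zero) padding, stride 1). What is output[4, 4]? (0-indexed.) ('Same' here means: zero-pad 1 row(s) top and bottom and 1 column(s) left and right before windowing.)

The receptive field on the zero-padded input at this output position is [-2 5 -1 / 1 -4 -1 / 1 5 -3]. Elementwise product with the kernel and sum: -2·-1 + 5·2 + -1·-1 + 1·3 + -4·1 + -1·1 + 5·-1 + -3·-2.

12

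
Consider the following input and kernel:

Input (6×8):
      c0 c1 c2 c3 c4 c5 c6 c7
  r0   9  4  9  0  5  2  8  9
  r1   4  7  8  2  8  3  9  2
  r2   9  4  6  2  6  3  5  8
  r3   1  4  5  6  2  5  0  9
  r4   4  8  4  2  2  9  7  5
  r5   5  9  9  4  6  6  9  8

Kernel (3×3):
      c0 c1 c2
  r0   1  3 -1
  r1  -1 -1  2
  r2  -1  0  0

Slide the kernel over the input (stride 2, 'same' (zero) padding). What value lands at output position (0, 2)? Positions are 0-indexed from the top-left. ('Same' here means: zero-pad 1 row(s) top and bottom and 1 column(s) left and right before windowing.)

The receptive field on the zero-padded input at this output position is [0 0 0 / 0 5 2 / 2 8 3]. Elementwise product with the kernel and sum: 0·1 + 0·3 + 0·-1 + 0·-1 + 5·-1 + 2·2 + 2·-1.

-3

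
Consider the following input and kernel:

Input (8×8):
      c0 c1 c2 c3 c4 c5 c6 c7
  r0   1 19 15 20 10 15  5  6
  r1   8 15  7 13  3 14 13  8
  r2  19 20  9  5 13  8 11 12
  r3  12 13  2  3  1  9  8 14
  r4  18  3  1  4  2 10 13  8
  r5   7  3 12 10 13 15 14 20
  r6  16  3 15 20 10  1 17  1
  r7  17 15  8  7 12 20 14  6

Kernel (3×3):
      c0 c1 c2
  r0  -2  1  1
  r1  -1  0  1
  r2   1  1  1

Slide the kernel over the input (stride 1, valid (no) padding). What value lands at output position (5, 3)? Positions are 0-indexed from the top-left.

28

The receptive field on the input at this output position is [10 13 15 / 20 10 1 / 7 12 20]. Elementwise product with the kernel and sum: 10·-2 + 13·1 + 15·1 + 20·-1 + 1·1 + 7·1 + 12·1 + 20·1.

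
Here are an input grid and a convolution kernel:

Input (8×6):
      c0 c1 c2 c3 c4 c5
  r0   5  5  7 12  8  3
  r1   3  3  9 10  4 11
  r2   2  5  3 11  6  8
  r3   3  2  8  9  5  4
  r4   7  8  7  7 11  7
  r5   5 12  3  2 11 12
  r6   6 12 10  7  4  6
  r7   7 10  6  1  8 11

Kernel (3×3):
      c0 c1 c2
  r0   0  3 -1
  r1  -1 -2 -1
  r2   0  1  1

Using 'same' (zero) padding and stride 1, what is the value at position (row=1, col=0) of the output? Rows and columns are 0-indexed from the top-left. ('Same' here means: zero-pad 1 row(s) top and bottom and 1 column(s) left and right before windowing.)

8

The receptive field on the zero-padded input at this output position is [0 5 5 / 0 3 3 / 0 2 5]. Elementwise product with the kernel and sum: 5·3 + 5·-1 + 0·-1 + 3·-2 + 3·-1 + 2·1 + 5·1.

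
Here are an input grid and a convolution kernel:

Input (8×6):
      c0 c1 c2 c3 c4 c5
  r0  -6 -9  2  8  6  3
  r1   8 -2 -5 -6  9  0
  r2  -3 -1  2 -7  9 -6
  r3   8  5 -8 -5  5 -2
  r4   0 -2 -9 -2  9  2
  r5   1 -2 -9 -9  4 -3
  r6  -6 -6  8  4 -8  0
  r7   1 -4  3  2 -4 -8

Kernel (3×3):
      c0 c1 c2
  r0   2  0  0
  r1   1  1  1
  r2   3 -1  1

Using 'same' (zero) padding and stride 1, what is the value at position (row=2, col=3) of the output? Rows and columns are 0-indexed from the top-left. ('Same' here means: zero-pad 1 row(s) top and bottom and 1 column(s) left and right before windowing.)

-20

The receptive field on the zero-padded input at this output position is [-5 -6 9 / 2 -7 9 / -8 -5 5]. Elementwise product with the kernel and sum: -5·2 + 2·1 + -7·1 + 9·1 + -8·3 + -5·-1 + 5·1.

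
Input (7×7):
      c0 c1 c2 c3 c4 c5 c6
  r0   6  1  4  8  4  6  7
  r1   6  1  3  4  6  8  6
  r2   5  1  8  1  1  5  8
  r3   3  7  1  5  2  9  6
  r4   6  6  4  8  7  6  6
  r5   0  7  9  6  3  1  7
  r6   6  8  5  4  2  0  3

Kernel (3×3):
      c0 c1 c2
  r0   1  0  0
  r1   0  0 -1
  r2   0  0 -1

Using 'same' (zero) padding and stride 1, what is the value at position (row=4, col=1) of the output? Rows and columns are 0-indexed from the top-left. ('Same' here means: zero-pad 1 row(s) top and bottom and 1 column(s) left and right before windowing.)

The receptive field on the zero-padded input at this output position is [3 7 1 / 6 6 4 / 0 7 9]. Elementwise product with the kernel and sum: 3·1 + 4·-1 + 9·-1.

-10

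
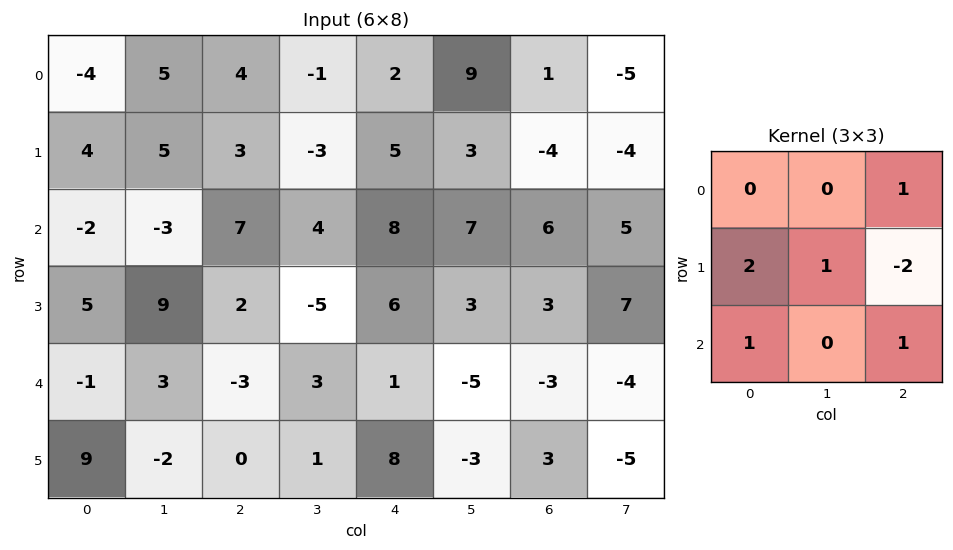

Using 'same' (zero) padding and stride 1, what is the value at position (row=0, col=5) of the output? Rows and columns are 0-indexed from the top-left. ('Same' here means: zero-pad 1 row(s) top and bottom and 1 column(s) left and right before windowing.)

12

The receptive field on the zero-padded input at this output position is [0 0 0 / 2 9 1 / 5 3 -4]. Elementwise product with the kernel and sum: 0·1 + 2·2 + 9·1 + 1·-2 + 5·1 + -4·1.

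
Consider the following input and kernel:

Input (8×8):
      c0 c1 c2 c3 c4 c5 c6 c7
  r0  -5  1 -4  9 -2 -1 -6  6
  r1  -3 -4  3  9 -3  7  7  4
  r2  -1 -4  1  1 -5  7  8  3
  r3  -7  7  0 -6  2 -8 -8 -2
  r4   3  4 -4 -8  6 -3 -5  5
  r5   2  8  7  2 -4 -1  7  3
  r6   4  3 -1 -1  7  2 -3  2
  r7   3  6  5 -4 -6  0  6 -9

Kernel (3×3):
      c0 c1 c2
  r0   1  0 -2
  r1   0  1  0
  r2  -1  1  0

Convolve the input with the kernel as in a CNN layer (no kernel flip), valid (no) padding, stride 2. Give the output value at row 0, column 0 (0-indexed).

The receptive field on the input at this output position is [-5 1 -4 / -3 -4 3 / -1 -4 1]. Elementwise product with the kernel and sum: -5·1 + -4·-2 + -4·1 + -1·-1 + -4·1.

-4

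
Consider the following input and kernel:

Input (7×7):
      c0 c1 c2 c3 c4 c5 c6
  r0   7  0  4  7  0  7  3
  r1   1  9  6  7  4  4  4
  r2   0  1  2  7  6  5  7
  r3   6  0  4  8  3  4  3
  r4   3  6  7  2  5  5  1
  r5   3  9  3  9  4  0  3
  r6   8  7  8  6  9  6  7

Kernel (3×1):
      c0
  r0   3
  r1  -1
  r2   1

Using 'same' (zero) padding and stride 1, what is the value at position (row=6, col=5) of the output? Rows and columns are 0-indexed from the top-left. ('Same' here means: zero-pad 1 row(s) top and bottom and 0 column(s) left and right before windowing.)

-6

The receptive field on the zero-padded input at this output position is [0 / 6 / 0]. Elementwise product with the kernel and sum: 0·3 + 6·-1 + 0·1.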